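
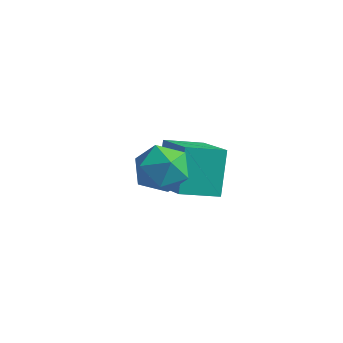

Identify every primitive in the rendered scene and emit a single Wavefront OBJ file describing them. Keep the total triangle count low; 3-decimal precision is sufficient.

v -1.462 0.389 -0.719
v -1.068 -0.085 -1.211
v -2.552 -0.195 -1.029
v -2.158 -0.669 -1.521
v -2.058 -0.739 -0.742
v -1.384 -0.377 -0.55
v -2.236 0.097 -1.69
v -1.562 0.459 -1.498
v -1.546 -0.265 -1.811
v -1.436 -0.782 -1.225
v -2.184 0.502 -1.015
v -2.074 -0.015 -0.429
v -3.376 1.983 -3.909
v -3.662 2.731 -2.687
v -2.588 2.755 -4.196
v -2.874 3.502 -2.975
v -2.026 0.958 -2.965
v -2.312 1.705 -1.744
v -1.238 1.729 -3.253
v -1.524 2.477 -2.031
f 1 12 6
f 1 6 2
f 1 2 8
f 1 8 11
f 1 11 12
f 2 6 10
f 6 12 5
f 12 11 3
f 11 8 7
f 8 2 9
f 4 10 5
f 4 5 3
f 4 3 7
f 4 7 9
f 4 9 10
f 5 10 6
f 3 5 12
f 7 3 11
f 9 7 8
f 10 9 2
f 14 16 13
f 17 14 13
f 13 16 15
f 15 17 13
f 14 20 16
f 18 14 17
f 18 20 14
f 16 20 15
f 19 17 15
f 15 20 19
f 19 18 17
f 20 18 19



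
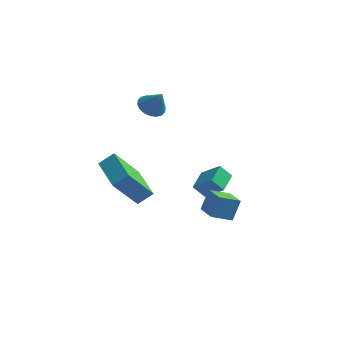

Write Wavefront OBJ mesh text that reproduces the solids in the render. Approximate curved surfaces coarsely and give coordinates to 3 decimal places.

v -0.568 1.778 -4.732
v -1.166 1.791 -4.1
v -0.342 2.931 -4.542
v -0.94 2.944 -3.91
v 0.4 1.436 -3.81
v -0.198 1.449 -3.178
v 0.626 2.589 -3.62
v 0.028 2.602 -2.988
v -0.137 -2.175 -2.323
v 0.15 -1.649 -1.33
v 0.785 -1.714 -2.834
v 1.072 -1.189 -1.84
v 0.488 -3.091 -2.02
v 0.775 -2.566 -1.026
v 1.41 -2.631 -2.53
v 1.697 -2.105 -1.537
v -3.068 1.27 2.013
v -2.457 1.578 1.759
v -2.512 1.05 3.087
v -2.614 1.829 1.892
v -2.862 1.969 2.049
v -3.15 1.971 2.199
v -3.422 1.835 2.312
v -3.624 1.586 2.366
v -3.716 1.275 2.349
v -3.68 0.963 2.267
v -3.522 0.712 2.133
v -3.275 0.571 1.976
v -2.987 0.569 1.827
v -2.715 0.706 1.714
v -2.513 0.955 1.66
v -2.421 1.266 1.676
v -3.882 -1.601 -1.365
v -4.862 -2.359 0.417
v -3.22 -1.232 -0.844
v -4.2 -1.99 0.938
v -2.88 -3.21 -1.498
v -3.86 -3.968 0.284
v -2.218 -2.841 -0.977
v -3.198 -3.599 0.805
f 2 4 1
f 5 2 1
f 1 4 3
f 3 5 1
f 2 8 4
f 6 2 5
f 6 8 2
f 4 8 3
f 7 5 3
f 3 8 7
f 7 6 5
f 8 6 7
f 10 12 9
f 13 10 9
f 9 12 11
f 11 13 9
f 10 16 12
f 14 10 13
f 14 16 10
f 12 16 11
f 15 13 11
f 11 16 15
f 15 14 13
f 16 14 15
f 18 17 20
f 18 20 19
f 20 17 21
f 20 21 19
f 21 17 22
f 21 22 19
f 22 17 23
f 22 23 19
f 23 17 24
f 23 24 19
f 24 17 25
f 24 25 19
f 25 17 26
f 25 26 19
f 26 17 27
f 26 27 19
f 27 17 28
f 27 28 19
f 28 17 29
f 28 29 19
f 29 17 30
f 29 30 19
f 30 17 31
f 30 31 19
f 31 17 32
f 31 32 19
f 32 17 18
f 32 18 19
f 34 36 33
f 37 34 33
f 33 36 35
f 35 37 33
f 34 40 36
f 38 34 37
f 38 40 34
f 36 40 35
f 39 37 35
f 35 40 39
f 39 38 37
f 40 38 39



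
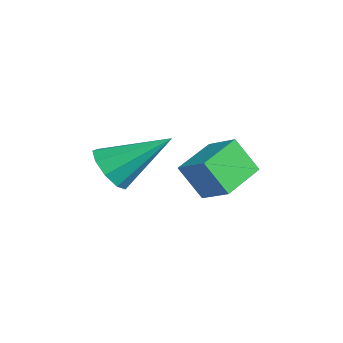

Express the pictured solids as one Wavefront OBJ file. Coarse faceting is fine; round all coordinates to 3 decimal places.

v 1.979 -0.748 0.323
v 2.757 -0.824 0.043
v 2.561 0.868 1.497
v 2.463 -0.474 -0.293
v 1.943 -0.252 -0.341
v 1.44 -0.262 -0.079
v 1.189 -0.499 0.372
v 1.308 -0.853 0.8
v 1.741 -1.157 1.005
v 2.286 -1.27 0.89
v 2.687 -1.139 0.511
v 1.934 2.984 -0.652
v 1.496 2.425 0.449
v 2.866 3.374 -0.083
v 2.429 2.815 1.018
v 2.671 1.725 -0.998
v 2.234 1.166 0.103
v 3.604 2.115 -0.429
v 3.166 1.556 0.672
f 2 1 4
f 2 4 3
f 4 1 5
f 4 5 3
f 5 1 6
f 5 6 3
f 6 1 7
f 6 7 3
f 7 1 8
f 7 8 3
f 8 1 9
f 8 9 3
f 9 1 10
f 9 10 3
f 10 1 11
f 10 11 3
f 11 1 2
f 11 2 3
f 13 15 12
f 16 13 12
f 12 15 14
f 14 16 12
f 13 19 15
f 17 13 16
f 17 19 13
f 15 19 14
f 18 16 14
f 14 19 18
f 18 17 16
f 19 17 18



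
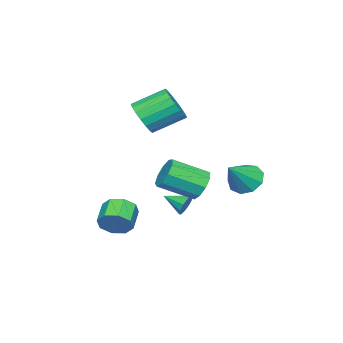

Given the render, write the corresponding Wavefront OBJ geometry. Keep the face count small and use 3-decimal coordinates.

v -1.221 0.237 -3.181
v -0.934 0.48 -2.639
v -1.059 -0.897 -2.759
v -1.334 0.449 -2.567
v -1.691 0.338 -2.729
v -1.869 0.187 -3.064
v -1.799 0.056 -3.444
v -1.508 -0.006 -3.723
v -1.108 0.024 -3.796
v -0.751 0.135 -3.633
v -0.573 0.286 -3.298
v -0.643 0.417 -2.918
v -1.661 3.166 -1.068
v -1.157 3.817 -1.543
v -0.299 2.954 0.088
v -1.507 4.104 -1.077
v -1.93 3.952 -0.607
v -2.227 3.433 -0.353
v -2.259 2.789 -0.434
v -2.012 2.322 -0.811
v -1.6 2.249 -1.309
v -1.217 2.606 -1.694
v -1.042 3.225 -1.787
v 2.531 -1.364 -3.409
v 2.813 -0.999 -2.671
v 1.731 -1.371 -2.074
v 1.449 -1.736 -2.811
v 2.46 -0.577 -3.046
v 1.379 -0.948 -2.449
v 2.149 -0.615 -3.633
v 1.068 -0.987 -3.036
v 2.062 -1.093 -4.089
v 0.98 -1.464 -3.492
v 2.249 -1.729 -4.146
v 1.167 -2.101 -3.549
v 2.601 -2.152 -3.771
v 1.52 -2.523 -3.174
v 2.912 -2.113 -3.184
v 1.831 -2.485 -2.587
v 3 -1.636 -2.728
v 1.918 -2.007 -2.131
v -2.166 -2.744 1.653
v -1.335 -2.573 2.271
v -2.302 -1.245 3.205
v -3.134 -1.416 2.587
v -1.265 -2.274 1.918
v -2.233 -0.946 2.852
v -1.375 -2.069 1.513
v -2.342 -0.741 2.447
v -1.641 -1.997 1.135
v -2.608 -0.669 2.07
v -2.011 -2.073 0.86
v -2.978 -0.745 1.795
v -2.412 -2.282 0.742
v -3.379 -0.954 1.677
v -2.764 -2.583 0.805
v -3.731 -1.255 1.739
v -2.998 -2.915 1.035
v -3.965 -1.587 1.969
v -3.067 -3.214 1.388
v -4.035 -1.886 2.322
v -2.958 -3.419 1.793
v -3.925 -2.091 2.727
v -2.692 -3.491 2.17
v -3.659 -2.163 3.105
v -2.322 -3.415 2.445
v -3.289 -2.087 3.38
v -1.921 -3.206 2.563
v -2.888 -1.878 3.498
v -1.569 -2.905 2.501
v -2.536 -1.577 3.435
v 2.027 2.874 -0.258
v 2.53 2.794 -0.952
v 3.495 1.427 -0.095
v 2.993 1.506 0.598
v 2.76 3.189 -0.581
v 3.725 1.821 0.275
v 2.647 3.436 -0.059
v 3.612 2.068 0.797
v 2.244 3.42 0.37
v 3.21 2.053 1.226
v 1.74 3.148 0.505
v 2.706 1.781 1.361
v 1.37 2.748 0.283
v 2.336 1.381 1.139
v 1.308 2.407 -0.192
v 2.273 1.04 0.664
v 1.582 2.284 -0.698
v 2.548 0.917 0.158
v 2.065 2.437 -0.998
v 3.03 1.069 -0.142
f 2 1 4
f 2 4 3
f 4 1 5
f 4 5 3
f 5 1 6
f 5 6 3
f 6 1 7
f 6 7 3
f 7 1 8
f 7 8 3
f 8 1 9
f 8 9 3
f 9 1 10
f 9 10 3
f 10 1 11
f 10 11 3
f 11 1 12
f 11 12 3
f 12 1 2
f 12 2 3
f 14 13 16
f 14 16 15
f 16 13 17
f 16 17 15
f 17 13 18
f 17 18 15
f 18 13 19
f 18 19 15
f 19 13 20
f 19 20 15
f 20 13 21
f 20 21 15
f 21 13 22
f 21 22 15
f 22 13 23
f 22 23 15
f 23 13 14
f 23 14 15
f 25 24 28
f 25 28 26
f 26 28 29
f 26 29 27
f 28 24 30
f 28 30 29
f 29 30 31
f 29 31 27
f 30 24 32
f 30 32 31
f 31 32 33
f 31 33 27
f 32 24 34
f 32 34 33
f 33 34 35
f 33 35 27
f 34 24 36
f 34 36 35
f 35 36 37
f 35 37 27
f 36 24 38
f 36 38 37
f 37 38 39
f 37 39 27
f 38 24 40
f 38 40 39
f 39 40 41
f 39 41 27
f 40 24 25
f 40 25 41
f 41 25 26
f 41 26 27
f 43 42 46
f 43 46 44
f 44 46 47
f 44 47 45
f 46 42 48
f 46 48 47
f 47 48 49
f 47 49 45
f 48 42 50
f 48 50 49
f 49 50 51
f 49 51 45
f 50 42 52
f 50 52 51
f 51 52 53
f 51 53 45
f 52 42 54
f 52 54 53
f 53 54 55
f 53 55 45
f 54 42 56
f 54 56 55
f 55 56 57
f 55 57 45
f 56 42 58
f 56 58 57
f 57 58 59
f 57 59 45
f 58 42 60
f 58 60 59
f 59 60 61
f 59 61 45
f 60 42 62
f 60 62 61
f 61 62 63
f 61 63 45
f 62 42 64
f 62 64 63
f 63 64 65
f 63 65 45
f 64 42 66
f 64 66 65
f 65 66 67
f 65 67 45
f 66 42 68
f 66 68 67
f 67 68 69
f 67 69 45
f 68 42 70
f 68 70 69
f 69 70 71
f 69 71 45
f 70 42 43
f 70 43 71
f 71 43 44
f 71 44 45
f 73 72 76
f 73 76 74
f 74 76 77
f 74 77 75
f 76 72 78
f 76 78 77
f 77 78 79
f 77 79 75
f 78 72 80
f 78 80 79
f 79 80 81
f 79 81 75
f 80 72 82
f 80 82 81
f 81 82 83
f 81 83 75
f 82 72 84
f 82 84 83
f 83 84 85
f 83 85 75
f 84 72 86
f 84 86 85
f 85 86 87
f 85 87 75
f 86 72 88
f 86 88 87
f 87 88 89
f 87 89 75
f 88 72 90
f 88 90 89
f 89 90 91
f 89 91 75
f 90 72 73
f 90 73 91
f 91 73 74
f 91 74 75



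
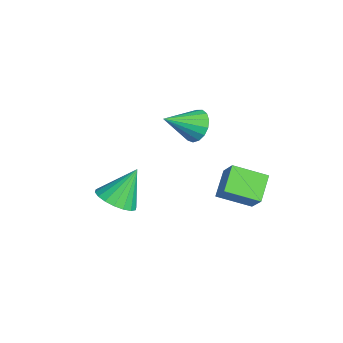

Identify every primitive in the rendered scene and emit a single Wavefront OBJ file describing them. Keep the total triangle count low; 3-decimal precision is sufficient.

v -2.162 2.215 1.62
v -1.444 2.203 1.291
v -1.818 0.885 2.42
v -1.395 2.405 1.607
v -1.522 2.564 1.926
v -1.796 2.643 2.175
v -2.153 2.624 2.297
v -2.512 2.511 2.264
v -2.792 2.331 2.083
v -2.926 2.124 1.797
v -2.886 1.938 1.47
v -2.68 1.816 1.178
v -2.355 1.785 0.987
v -1.986 1.853 0.941
v -1.657 2.004 1.051
v 0.662 -1.282 -0.108
v 1.262 -1.748 0.336
v 0.318 -0.418 1.268
v 1.471 -1.446 0.198
v 1.519 -1.112 0.001
v 1.398 -0.811 -0.219
v 1.131 -0.603 -0.416
v 0.771 -0.53 -0.552
v 0.39 -0.606 -0.6
v 0.062 -0.815 -0.551
v -0.146 -1.117 -0.414
v -0.194 -1.451 -0.216
v -0.073 -1.752 0.003
v 0.194 -1.96 0.201
v 0.554 -2.033 0.337
v 0.935 -1.958 0.385
v 1.791 2.263 0.538
v 0.865 2.727 1.221
v 2.058 3.583 0.003
v 1.132 4.047 0.686
v 2.488 2.453 1.354
v 1.562 2.917 2.037
v 2.755 3.773 0.819
v 1.829 4.237 1.502
f 2 1 4
f 2 4 3
f 4 1 5
f 4 5 3
f 5 1 6
f 5 6 3
f 6 1 7
f 6 7 3
f 7 1 8
f 7 8 3
f 8 1 9
f 8 9 3
f 9 1 10
f 9 10 3
f 10 1 11
f 10 11 3
f 11 1 12
f 11 12 3
f 12 1 13
f 12 13 3
f 13 1 14
f 13 14 3
f 14 1 15
f 14 15 3
f 15 1 2
f 15 2 3
f 17 16 19
f 17 19 18
f 19 16 20
f 19 20 18
f 20 16 21
f 20 21 18
f 21 16 22
f 21 22 18
f 22 16 23
f 22 23 18
f 23 16 24
f 23 24 18
f 24 16 25
f 24 25 18
f 25 16 26
f 25 26 18
f 26 16 27
f 26 27 18
f 27 16 28
f 27 28 18
f 28 16 29
f 28 29 18
f 29 16 30
f 29 30 18
f 30 16 31
f 30 31 18
f 31 16 17
f 31 17 18
f 33 35 32
f 36 33 32
f 32 35 34
f 34 36 32
f 33 39 35
f 37 33 36
f 37 39 33
f 35 39 34
f 38 36 34
f 34 39 38
f 38 37 36
f 39 37 38



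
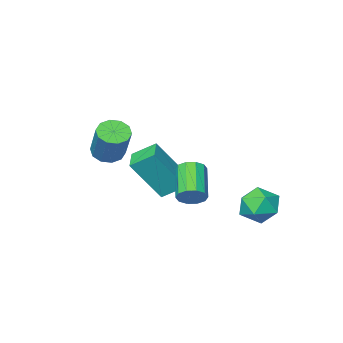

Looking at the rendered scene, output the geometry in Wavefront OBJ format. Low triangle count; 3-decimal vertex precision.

v -4.272 -0.012 1.099
v -3.824 0.502 0.588
v -3.396 -1.042 0.832
v -2.948 -0.528 0.321
v -2.95 -0.396 1.163
v -3.492 0.241 1.327
v -3.728 -0.781 0.093
v -4.27 -0.144 0.257
v -3.488 0.026 -0.034
v -3.007 0.264 0.628
v -4.213 -0.804 0.792
v -3.732 -0.566 1.454
v -0.67 -0.086 1.905
v -0.359 0.052 2.338
v -1.019 -0.997 3.147
v -1.33 -1.134 2.715
v -0.643 0.239 2.348
v -1.303 -0.81 3.158
v -0.937 0.302 2.19
v -1.597 -0.747 2.999
v -1.129 0.217 1.923
v -1.789 -0.832 2.732
v -1.146 0.016 1.649
v -1.806 -1.032 2.458
v -0.981 -0.223 1.473
v -1.641 -1.272 2.282
v -0.697 -0.41 1.462
v -1.357 -1.459 2.272
v -0.403 -0.473 1.621
v -1.063 -1.522 2.43
v -0.211 -0.388 1.888
v -0.871 -1.437 2.697
v -0.194 -0.188 2.162
v -0.854 -1.236 2.971
v 0.651 -3.355 3.243
v 1.257 -3.373 3.115
v 1.556 -2.463 4.41
v 0.949 -2.445 4.537
v 1.108 -3.069 2.936
v 1.406 -2.159 4.231
v 0.783 -2.874 2.874
v 1.082 -1.964 4.169
v 0.408 -2.863 2.953
v 0.707 -1.953 4.247
v 0.126 -3.04 3.143
v 0.424 -2.13 4.437
v 0.044 -3.337 3.37
v 0.343 -2.427 4.665
v 0.194 -3.641 3.549
v 0.492 -2.731 4.844
v 0.518 -3.836 3.611
v 0.817 -2.926 4.906
v 0.893 -3.847 3.533
v 1.192 -2.937 4.827
v 1.176 -3.67 3.343
v 1.474 -2.76 4.637
v -1.164 -4.746 2.174
v -1.833 -4.153 2.762
v -2.206 -4.291 0.529
v -2.875 -3.698 1.117
v -0.565 -3.922 2.023
v -1.234 -3.329 2.611
v -1.607 -3.467 0.378
v -2.276 -2.874 0.966
f 1 12 6
f 1 6 2
f 1 2 8
f 1 8 11
f 1 11 12
f 2 6 10
f 6 12 5
f 12 11 3
f 11 8 7
f 8 2 9
f 4 10 5
f 4 5 3
f 4 3 7
f 4 7 9
f 4 9 10
f 5 10 6
f 3 5 12
f 7 3 11
f 9 7 8
f 10 9 2
f 14 13 17
f 14 17 15
f 15 17 18
f 15 18 16
f 17 13 19
f 17 19 18
f 18 19 20
f 18 20 16
f 19 13 21
f 19 21 20
f 20 21 22
f 20 22 16
f 21 13 23
f 21 23 22
f 22 23 24
f 22 24 16
f 23 13 25
f 23 25 24
f 24 25 26
f 24 26 16
f 25 13 27
f 25 27 26
f 26 27 28
f 26 28 16
f 27 13 29
f 27 29 28
f 28 29 30
f 28 30 16
f 29 13 31
f 29 31 30
f 30 31 32
f 30 32 16
f 31 13 33
f 31 33 32
f 32 33 34
f 32 34 16
f 33 13 14
f 33 14 34
f 34 14 15
f 34 15 16
f 36 35 39
f 36 39 37
f 37 39 40
f 37 40 38
f 39 35 41
f 39 41 40
f 40 41 42
f 40 42 38
f 41 35 43
f 41 43 42
f 42 43 44
f 42 44 38
f 43 35 45
f 43 45 44
f 44 45 46
f 44 46 38
f 45 35 47
f 45 47 46
f 46 47 48
f 46 48 38
f 47 35 49
f 47 49 48
f 48 49 50
f 48 50 38
f 49 35 51
f 49 51 50
f 50 51 52
f 50 52 38
f 51 35 53
f 51 53 52
f 52 53 54
f 52 54 38
f 53 35 55
f 53 55 54
f 54 55 56
f 54 56 38
f 55 35 36
f 55 36 56
f 56 36 37
f 56 37 38
f 58 60 57
f 61 58 57
f 57 60 59
f 59 61 57
f 58 64 60
f 62 58 61
f 62 64 58
f 60 64 59
f 63 61 59
f 59 64 63
f 63 62 61
f 64 62 63



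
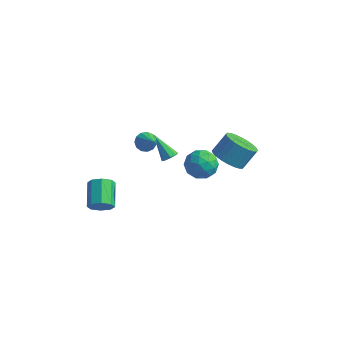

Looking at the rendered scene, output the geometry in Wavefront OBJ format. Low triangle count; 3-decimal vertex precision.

v -2.63 3.719 -3.115
v -2.216 3.806 -2.748
v -3.91 3.761 -1.685
v -2.378 4.172 -2.903
v -2.687 4.272 -3.182
v -2.962 4.049 -3.422
v -3.043 3.632 -3.483
v -2.882 3.267 -3.328
v -2.573 3.166 -3.048
v -2.297 3.389 -2.808
v -0.509 -1.149 2.44
v -0.2 -1.381 1.893
v 0.509 -1.631 3.22
v -0.074 -1.029 1.945
v -0.086 -0.715 2.155
v -0.232 -0.539 2.455
v -0.467 -0.557 2.75
v -0.714 -0.762 2.947
v -0.897 -1.091 2.983
v -0.957 -1.438 2.847
v -0.874 -1.693 2.581
v -0.676 -1.776 2.271
v -0.425 -1.659 2.014
v 3.561 1.055 1.569
v 4.11 1.698 0.93
v 4.468 2.508 2.053
v 3.919 1.865 2.691
v 3.737 1.876 0.921
v 4.095 2.685 2.044
v 3.336 1.928 1.011
v 3.695 2.738 2.134
v 2.97 1.848 1.186
v 3.329 2.657 2.309
v 2.694 1.647 1.419
v 3.052 2.456 2.542
v 2.55 1.356 1.675
v 2.908 2.165 2.798
v 2.56 1.019 1.914
v 2.918 1.828 3.037
v 2.722 0.687 2.102
v 3.08 1.497 3.224
v 3.012 0.412 2.207
v 3.37 1.222 3.33
v 3.385 0.235 2.216
v 3.743 1.044 3.339
v 3.785 0.182 2.126
v 4.144 0.992 3.249
v 4.151 0.263 1.951
v 4.51 1.072 3.074
v 4.428 0.464 1.718
v 4.786 1.273 2.841
v 4.572 0.755 1.462
v 4.93 1.564 2.585
v 4.562 1.092 1.223
v 4.92 1.901 2.346
v 4.4 1.423 1.036
v 4.758 2.233 2.158
v -0.86 3.648 -1.873
v -0.315 3.96 -2.756
v 0.435 2.54 -1.464
v 0.98 2.852 -2.347
v 0.853 3.538 -1.519
v 0.053 4.223 -1.772
v 0.067 2.277 -2.448
v -0.733 2.962 -2.701
v 0.258 3.112 -3.111
v 0.744 3.891 -2.537
v -0.624 2.609 -1.683
v -0.138 3.388 -1.109
v -0.701 3.901 -2.35
v 0.821 2.599 -1.87
v 0.747 3.002 -1.383
v 1.067 3.185 -1.902
v -0.485 4.056 -1.772
v -0.165 4.239 -2.291
v 0.522 3.991 -1.564
v 0.285 2.261 -1.929
v 0.605 2.444 -2.448
v -0.947 3.315 -2.318
v -0.627 3.498 -2.837
v -0.402 2.509 -2.656
v -0.044 3.586 -3.078
v 0.717 2.935 -2.838
v 0.18 2.597 -2.898
v -0.29 3 -3.046
v 0.241 4.044 -2.74
v 1.002 3.393 -2.5
v 0.928 3.796 -2.014
v 0.458 4.199 -2.162
v 0.578 3.546 -2.95
v -0.882 3.107 -1.72
v -0.121 2.456 -1.48
v -0.338 2.301 -2.058
v -0.808 2.704 -2.206
v -0.597 3.565 -1.382
v 0.164 2.914 -1.142
v 0.41 3.5 -1.174
v -0.06 3.903 -1.322
v -0.458 2.954 -1.27
v -3.032 -2.192 -3.969
v -2.413 -1.671 -4.008
v -3.368 -0.468 -3.11
v -3.988 -0.988 -3.071
v -2.799 -1.617 -4.49
v -3.754 -0.414 -3.592
v -3.321 -1.9 -4.667
v -4.277 -0.696 -3.769
v -3.675 -2.354 -4.435
v -4.63 -1.15 -3.537
v -3.652 -2.712 -3.93
v -4.607 -1.509 -3.032
v -3.266 -2.766 -3.448
v -4.221 -1.563 -2.55
v -2.743 -2.484 -3.271
v -3.699 -1.28 -2.373
v -2.39 -2.03 -3.503
v -3.345 -0.826 -2.605
f 2 1 4
f 2 4 3
f 4 1 5
f 4 5 3
f 5 1 6
f 5 6 3
f 6 1 7
f 6 7 3
f 7 1 8
f 7 8 3
f 8 1 9
f 8 9 3
f 9 1 10
f 9 10 3
f 10 1 2
f 10 2 3
f 12 11 14
f 12 14 13
f 14 11 15
f 14 15 13
f 15 11 16
f 15 16 13
f 16 11 17
f 16 17 13
f 17 11 18
f 17 18 13
f 18 11 19
f 18 19 13
f 19 11 20
f 19 20 13
f 20 11 21
f 20 21 13
f 21 11 22
f 21 22 13
f 22 11 23
f 22 23 13
f 23 11 12
f 23 12 13
f 25 24 28
f 25 28 26
f 26 28 29
f 26 29 27
f 28 24 30
f 28 30 29
f 29 30 31
f 29 31 27
f 30 24 32
f 30 32 31
f 31 32 33
f 31 33 27
f 32 24 34
f 32 34 33
f 33 34 35
f 33 35 27
f 34 24 36
f 34 36 35
f 35 36 37
f 35 37 27
f 36 24 38
f 36 38 37
f 37 38 39
f 37 39 27
f 38 24 40
f 38 40 39
f 39 40 41
f 39 41 27
f 40 24 42
f 40 42 41
f 41 42 43
f 41 43 27
f 42 24 44
f 42 44 43
f 43 44 45
f 43 45 27
f 44 24 46
f 44 46 45
f 45 46 47
f 45 47 27
f 46 24 48
f 46 48 47
f 47 48 49
f 47 49 27
f 48 24 50
f 48 50 49
f 49 50 51
f 49 51 27
f 50 24 52
f 50 52 51
f 51 52 53
f 51 53 27
f 52 24 54
f 52 54 53
f 53 54 55
f 53 55 27
f 54 24 56
f 54 56 55
f 55 56 57
f 55 57 27
f 56 24 25
f 56 25 57
f 57 25 26
f 57 26 27
f 58 95 74
f 95 69 98
f 74 98 63
f 95 98 74
f 58 74 70
f 74 63 75
f 70 75 59
f 74 75 70
f 58 70 79
f 70 59 80
f 79 80 65
f 70 80 79
f 58 79 91
f 79 65 94
f 91 94 68
f 79 94 91
f 58 91 95
f 91 68 99
f 95 99 69
f 91 99 95
f 59 75 86
f 75 63 89
f 86 89 67
f 75 89 86
f 63 98 76
f 98 69 97
f 76 97 62
f 98 97 76
f 69 99 96
f 99 68 92
f 96 92 60
f 99 92 96
f 68 94 93
f 94 65 81
f 93 81 64
f 94 81 93
f 65 80 85
f 80 59 82
f 85 82 66
f 80 82 85
f 61 87 73
f 87 67 88
f 73 88 62
f 87 88 73
f 61 73 71
f 73 62 72
f 71 72 60
f 73 72 71
f 61 71 78
f 71 60 77
f 78 77 64
f 71 77 78
f 61 78 83
f 78 64 84
f 83 84 66
f 78 84 83
f 61 83 87
f 83 66 90
f 87 90 67
f 83 90 87
f 62 88 76
f 88 67 89
f 76 89 63
f 88 89 76
f 60 72 96
f 72 62 97
f 96 97 69
f 72 97 96
f 64 77 93
f 77 60 92
f 93 92 68
f 77 92 93
f 66 84 85
f 84 64 81
f 85 81 65
f 84 81 85
f 67 90 86
f 90 66 82
f 86 82 59
f 90 82 86
f 101 100 104
f 101 104 102
f 102 104 105
f 102 105 103
f 104 100 106
f 104 106 105
f 105 106 107
f 105 107 103
f 106 100 108
f 106 108 107
f 107 108 109
f 107 109 103
f 108 100 110
f 108 110 109
f 109 110 111
f 109 111 103
f 110 100 112
f 110 112 111
f 111 112 113
f 111 113 103
f 112 100 114
f 112 114 113
f 113 114 115
f 113 115 103
f 114 100 116
f 114 116 115
f 115 116 117
f 115 117 103
f 116 100 101
f 116 101 117
f 117 101 102
f 117 102 103



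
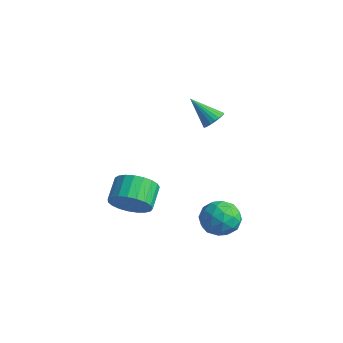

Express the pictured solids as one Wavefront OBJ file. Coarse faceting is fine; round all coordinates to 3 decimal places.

v -0.537 1.131 -4.478
v 0.02 1.745 -4.042
v -0.12 0.055 -3.498
v 0.437 0.669 -3.062
v -0.493 0.762 -3.011
v -0.751 1.427 -3.616
v 0.651 0.373 -3.924
v 0.393 1.038 -4.529
v 0.754 1.276 -3.699
v 0.047 1.516 -3.135
v -0.147 0.284 -4.405
v -0.854 0.524 -3.841
v -0.295 1.532 -4.346
v 0.195 0.268 -3.194
v -0.351 0.322 -3.164
v -0.024 0.683 -2.907
v -0.748 1.346 -4.096
v -0.421 1.706 -3.84
v -0.722 1.128 -3.233
v 0.321 0.094 -3.7
v 0.648 0.454 -3.444
v -0.076 1.117 -4.633
v 0.251 1.478 -4.376
v 0.622 0.672 -4.307
v 0.463 1.617 -3.888
v 0.708 0.985 -3.312
v 0.834 0.812 -3.819
v 0.683 1.202 -4.175
v 0.048 1.759 -3.557
v 0.293 1.126 -2.98
v -0.254 1.181 -2.95
v -0.405 1.572 -3.306
v 0.479 1.483 -3.355
v -0.393 0.674 -4.56
v -0.148 0.041 -3.983
v 0.305 0.228 -4.234
v 0.154 0.619 -4.59
v -0.808 0.815 -4.228
v -0.563 0.183 -3.652
v -0.783 0.598 -3.365
v -0.934 0.988 -3.721
v -0.579 0.317 -4.185
v -3.089 -1.38 -3.594
v -2.303 -1.21 -3.071
v -2.905 -0.369 -2.442
v -3.691 -0.54 -2.966
v -2.259 -0.952 -3.373
v -2.861 -0.111 -2.744
v -2.359 -0.769 -3.713
v -2.96 0.072 -3.084
v -2.585 -0.691 -4.033
v -3.186 0.149 -3.404
v -2.898 -0.733 -4.277
v -3.499 0.108 -3.648
v -3.244 -0.887 -4.403
v -3.846 -0.046 -3.774
v -3.564 -1.125 -4.389
v -4.165 -0.285 -3.76
v -3.801 -1.408 -4.238
v -4.403 -0.568 -3.609
v -3.915 -1.687 -3.975
v -4.517 -0.846 -3.347
v -3.887 -1.912 -3.647
v -4.489 -1.071 -3.018
v -3.721 -2.045 -3.31
v -4.322 -1.204 -2.681
v -3.445 -2.063 -3.021
v -4.047 -1.223 -2.393
v -3.108 -1.964 -2.832
v -3.709 -1.123 -2.203
v -2.768 -1.763 -2.775
v -3.369 -0.922 -2.146
v -2.483 -1.496 -2.859
v -3.084 -0.656 -2.23
v -1.358 1.626 1.165
v -1.14 1.973 1.532
v -2.302 1.154 2.175
v -1.305 2.101 1.437
v -1.479 2.146 1.296
v -1.632 2.102 1.132
v -1.738 1.975 0.974
v -1.778 1.788 0.849
v -1.746 1.573 0.778
v -1.647 1.367 0.775
v -1.498 1.206 0.839
v -1.324 1.117 0.959
v -1.157 1.116 1.115
v -1.025 1.204 1.28
v -0.95 1.364 1.425
v -0.946 1.57 1.525
v -1.013 1.785 1.562
f 1 38 17
f 38 12 41
f 17 41 6
f 38 41 17
f 1 17 13
f 17 6 18
f 13 18 2
f 17 18 13
f 1 13 22
f 13 2 23
f 22 23 8
f 13 23 22
f 1 22 34
f 22 8 37
f 34 37 11
f 22 37 34
f 1 34 38
f 34 11 42
f 38 42 12
f 34 42 38
f 2 18 29
f 18 6 32
f 29 32 10
f 18 32 29
f 6 41 19
f 41 12 40
f 19 40 5
f 41 40 19
f 12 42 39
f 42 11 35
f 39 35 3
f 42 35 39
f 11 37 36
f 37 8 24
f 36 24 7
f 37 24 36
f 8 23 28
f 23 2 25
f 28 25 9
f 23 25 28
f 4 30 16
f 30 10 31
f 16 31 5
f 30 31 16
f 4 16 14
f 16 5 15
f 14 15 3
f 16 15 14
f 4 14 21
f 14 3 20
f 21 20 7
f 14 20 21
f 4 21 26
f 21 7 27
f 26 27 9
f 21 27 26
f 4 26 30
f 26 9 33
f 30 33 10
f 26 33 30
f 5 31 19
f 31 10 32
f 19 32 6
f 31 32 19
f 3 15 39
f 15 5 40
f 39 40 12
f 15 40 39
f 7 20 36
f 20 3 35
f 36 35 11
f 20 35 36
f 9 27 28
f 27 7 24
f 28 24 8
f 27 24 28
f 10 33 29
f 33 9 25
f 29 25 2
f 33 25 29
f 44 43 47
f 44 47 45
f 45 47 48
f 45 48 46
f 47 43 49
f 47 49 48
f 48 49 50
f 48 50 46
f 49 43 51
f 49 51 50
f 50 51 52
f 50 52 46
f 51 43 53
f 51 53 52
f 52 53 54
f 52 54 46
f 53 43 55
f 53 55 54
f 54 55 56
f 54 56 46
f 55 43 57
f 55 57 56
f 56 57 58
f 56 58 46
f 57 43 59
f 57 59 58
f 58 59 60
f 58 60 46
f 59 43 61
f 59 61 60
f 60 61 62
f 60 62 46
f 61 43 63
f 61 63 62
f 62 63 64
f 62 64 46
f 63 43 65
f 63 65 64
f 64 65 66
f 64 66 46
f 65 43 67
f 65 67 66
f 66 67 68
f 66 68 46
f 67 43 69
f 67 69 68
f 68 69 70
f 68 70 46
f 69 43 71
f 69 71 70
f 70 71 72
f 70 72 46
f 71 43 73
f 71 73 72
f 72 73 74
f 72 74 46
f 73 43 44
f 73 44 74
f 74 44 45
f 74 45 46
f 76 75 78
f 76 78 77
f 78 75 79
f 78 79 77
f 79 75 80
f 79 80 77
f 80 75 81
f 80 81 77
f 81 75 82
f 81 82 77
f 82 75 83
f 82 83 77
f 83 75 84
f 83 84 77
f 84 75 85
f 84 85 77
f 85 75 86
f 85 86 77
f 86 75 87
f 86 87 77
f 87 75 88
f 87 88 77
f 88 75 89
f 88 89 77
f 89 75 90
f 89 90 77
f 90 75 91
f 90 91 77
f 91 75 76
f 91 76 77



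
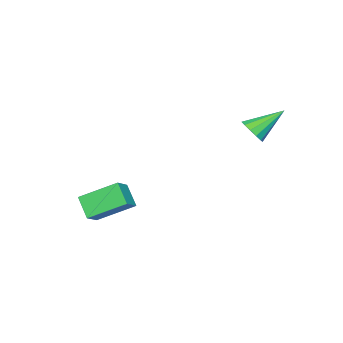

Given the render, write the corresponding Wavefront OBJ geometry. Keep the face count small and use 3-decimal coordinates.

v -1.797 2.16 1.444
v -1.317 2.672 1.547
v -2.963 3.04 2.496
v -1.528 2.778 1.224
v -1.825 2.688 0.971
v -2.113 2.43 0.868
v -2.301 2.086 0.948
v -2.329 1.765 1.186
v -2.188 1.57 1.505
v -1.924 1.561 1.805
v -1.619 1.743 1.991
v -1.371 2.057 2.002
v -1.259 2.403 1.837
v 0.614 -2.719 -2.345
v 1.47 -2.583 -1.751
v 1.06 -1.898 -3.175
v 1.916 -1.762 -2.582
v 1.524 -4.198 -3.318
v 2.38 -4.062 -2.725
v 1.97 -3.377 -4.149
v 2.826 -3.241 -3.555
f 2 1 4
f 2 4 3
f 4 1 5
f 4 5 3
f 5 1 6
f 5 6 3
f 6 1 7
f 6 7 3
f 7 1 8
f 7 8 3
f 8 1 9
f 8 9 3
f 9 1 10
f 9 10 3
f 10 1 11
f 10 11 3
f 11 1 12
f 11 12 3
f 12 1 13
f 12 13 3
f 13 1 2
f 13 2 3
f 15 17 14
f 18 15 14
f 14 17 16
f 16 18 14
f 15 21 17
f 19 15 18
f 19 21 15
f 17 21 16
f 20 18 16
f 16 21 20
f 20 19 18
f 21 19 20



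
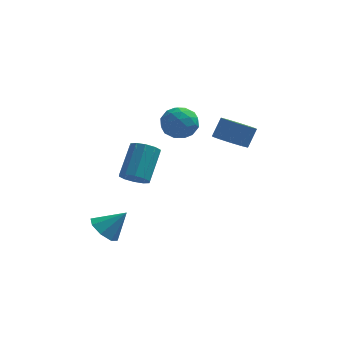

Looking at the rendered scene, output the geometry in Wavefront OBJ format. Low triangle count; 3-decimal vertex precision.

v 2.126 1.146 0.137
v 3.072 0.779 -0.04
v 3.5 1.367 1.025
v 2.554 1.734 1.203
v 3.022 1.342 -0.331
v 3.45 1.931 0.734
v 2.629 1.831 -0.444
v 3.057 2.42 0.621
v 2.045 2.058 -0.334
v 2.473 2.646 0.731
v 1.491 1.936 -0.044
v 1.919 2.525 1.021
v 1.18 1.513 0.315
v 1.608 2.101 1.38
v 1.23 0.949 0.606
v 1.658 1.538 1.671
v 1.623 0.46 0.719
v 2.051 1.049 1.784
v 2.207 0.234 0.609
v 2.635 0.822 1.674
v 2.761 0.355 0.319
v 3.189 0.944 1.384
v -0.555 4.99 -0.386
v 0.084 4.464 0.376
v -1.444 3.436 -0.716
v -0.805 2.91 0.046
v -1.558 3.677 0.377
v -1.009 4.638 0.581
v -0.351 3.262 -0.921
v 0.198 4.223 -0.717
v 0.209 3.396 0.045
v -0.537 3.652 0.848
v -0.823 4.248 -1.188
v -1.569 4.504 -0.385
v -0.158 4.863 0.024
v -1.202 3.037 -0.364
v -1.645 3.488 -0.169
v -1.27 3.178 0.278
v -0.8 4.966 0.145
v -0.425 4.656 0.592
v -1.389 4.194 0.593
v -0.935 3.244 -0.932
v -0.56 2.934 -0.485
v -0.09 4.722 -0.618
v 0.285 4.412 -0.171
v 0.029 3.706 -0.933
v 0.292 3.926 0.277
v -0.231 3.013 0.083
v 0.036 3.22 -0.485
v 0.359 3.785 -0.365
v -0.147 4.077 0.749
v -0.669 3.163 0.555
v -1.112 3.614 0.75
v -0.789 4.179 0.87
v -0.073 3.449 0.555
v -0.691 4.737 -0.895
v -1.213 3.823 -1.089
v -0.571 3.721 -1.21
v -0.248 4.286 -1.09
v -1.129 4.887 -0.423
v -1.652 3.974 -0.617
v -1.719 4.115 0.025
v -1.396 4.68 0.145
v -1.287 4.451 -0.895
v -4.069 -2.804 -4.292
v -3.52 -2.317 -4.941
v -2.931 -2.536 -3.128
v -3.998 -1.868 -4.576
v -4.518 -1.968 -4.045
v -4.775 -2.557 -3.658
v -4.619 -3.29 -3.643
v -4.141 -3.739 -4.008
v -3.621 -3.639 -4.539
v -3.363 -3.05 -4.926
v -2.748 -0.179 -2.081
v -1.925 -0.431 -2.072
v -1.47 1.107 -0.611
v -2.292 1.359 -0.619
v -1.979 -0.058 -2.447
v -1.524 1.48 -0.986
v -2.327 0.268 -2.683
v -1.871 1.806 -1.221
v -2.835 0.424 -2.688
v -2.379 1.962 -1.227
v -3.31 0.349 -2.461
v -2.854 1.887 -1
v -3.57 0.073 -2.089
v -3.115 1.611 -0.628
v -3.516 -0.3 -1.714
v -3.061 1.238 -0.253
v -3.169 -0.626 -1.479
v -2.713 0.912 -0.017
v -2.661 -0.782 -1.473
v -2.205 0.756 -0.012
v -2.186 -0.707 -1.7
v -1.73 0.831 -0.239
f 2 1 5
f 2 5 3
f 3 5 6
f 3 6 4
f 5 1 7
f 5 7 6
f 6 7 8
f 6 8 4
f 7 1 9
f 7 9 8
f 8 9 10
f 8 10 4
f 9 1 11
f 9 11 10
f 10 11 12
f 10 12 4
f 11 1 13
f 11 13 12
f 12 13 14
f 12 14 4
f 13 1 15
f 13 15 14
f 14 15 16
f 14 16 4
f 15 1 17
f 15 17 16
f 16 17 18
f 16 18 4
f 17 1 19
f 17 19 18
f 18 19 20
f 18 20 4
f 19 1 21
f 19 21 20
f 20 21 22
f 20 22 4
f 21 1 2
f 21 2 22
f 22 2 3
f 22 3 4
f 23 60 39
f 60 34 63
f 39 63 28
f 60 63 39
f 23 39 35
f 39 28 40
f 35 40 24
f 39 40 35
f 23 35 44
f 35 24 45
f 44 45 30
f 35 45 44
f 23 44 56
f 44 30 59
f 56 59 33
f 44 59 56
f 23 56 60
f 56 33 64
f 60 64 34
f 56 64 60
f 24 40 51
f 40 28 54
f 51 54 32
f 40 54 51
f 28 63 41
f 63 34 62
f 41 62 27
f 63 62 41
f 34 64 61
f 64 33 57
f 61 57 25
f 64 57 61
f 33 59 58
f 59 30 46
f 58 46 29
f 59 46 58
f 30 45 50
f 45 24 47
f 50 47 31
f 45 47 50
f 26 52 38
f 52 32 53
f 38 53 27
f 52 53 38
f 26 38 36
f 38 27 37
f 36 37 25
f 38 37 36
f 26 36 43
f 36 25 42
f 43 42 29
f 36 42 43
f 26 43 48
f 43 29 49
f 48 49 31
f 43 49 48
f 26 48 52
f 48 31 55
f 52 55 32
f 48 55 52
f 27 53 41
f 53 32 54
f 41 54 28
f 53 54 41
f 25 37 61
f 37 27 62
f 61 62 34
f 37 62 61
f 29 42 58
f 42 25 57
f 58 57 33
f 42 57 58
f 31 49 50
f 49 29 46
f 50 46 30
f 49 46 50
f 32 55 51
f 55 31 47
f 51 47 24
f 55 47 51
f 66 65 68
f 66 68 67
f 68 65 69
f 68 69 67
f 69 65 70
f 69 70 67
f 70 65 71
f 70 71 67
f 71 65 72
f 71 72 67
f 72 65 73
f 72 73 67
f 73 65 74
f 73 74 67
f 74 65 66
f 74 66 67
f 76 75 79
f 76 79 77
f 77 79 80
f 77 80 78
f 79 75 81
f 79 81 80
f 80 81 82
f 80 82 78
f 81 75 83
f 81 83 82
f 82 83 84
f 82 84 78
f 83 75 85
f 83 85 84
f 84 85 86
f 84 86 78
f 85 75 87
f 85 87 86
f 86 87 88
f 86 88 78
f 87 75 89
f 87 89 88
f 88 89 90
f 88 90 78
f 89 75 91
f 89 91 90
f 90 91 92
f 90 92 78
f 91 75 93
f 91 93 92
f 92 93 94
f 92 94 78
f 93 75 95
f 93 95 94
f 94 95 96
f 94 96 78
f 95 75 76
f 95 76 96
f 96 76 77
f 96 77 78



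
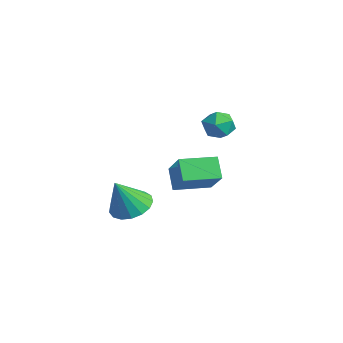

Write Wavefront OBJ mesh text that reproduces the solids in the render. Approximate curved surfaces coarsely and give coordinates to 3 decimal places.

v 2.564 -3.497 -3.231
v 3.404 -3.395 -3.31
v 2.776 -4.183 -1.869
v 3.283 -3.056 -3.121
v 2.996 -2.819 -2.957
v 2.611 -2.736 -2.856
v 2.215 -2.828 -2.841
v 1.899 -3.074 -2.915
v 1.735 -3.416 -3.062
v 1.762 -3.777 -3.248
v 1.972 -4.074 -3.43
v 2.318 -4.239 -3.566
v 2.72 -4.234 -3.626
v 3.087 -4.06 -3.595
v 3.334 -3.758 -3.482
v -0.562 -0.802 -3.288
v 0.672 -0.89 -2.211
v -0.4 0.698 -3.35
v 0.834 0.61 -2.274
v 0.126 -0.91 -4.086
v 1.36 -0.998 -3.01
v 0.288 0.59 -4.149
v 1.522 0.502 -3.072
v -1.211 1.656 -1.629
v -0.522 1.941 -1.593
v -0.818 0.639 -1.107
v -0.129 0.924 -1.071
v -0.672 1.207 -0.645
v -0.915 1.835 -0.967
v -0.425 0.745 -1.733
v -0.668 1.373 -2.055
v -0.036 1.378 -1.657
v -0.189 1.663 -0.985
v -1.151 0.917 -1.715
v -1.304 1.202 -1.043
f 2 1 4
f 2 4 3
f 4 1 5
f 4 5 3
f 5 1 6
f 5 6 3
f 6 1 7
f 6 7 3
f 7 1 8
f 7 8 3
f 8 1 9
f 8 9 3
f 9 1 10
f 9 10 3
f 10 1 11
f 10 11 3
f 11 1 12
f 11 12 3
f 12 1 13
f 12 13 3
f 13 1 14
f 13 14 3
f 14 1 15
f 14 15 3
f 15 1 2
f 15 2 3
f 17 19 16
f 20 17 16
f 16 19 18
f 18 20 16
f 17 23 19
f 21 17 20
f 21 23 17
f 19 23 18
f 22 20 18
f 18 23 22
f 22 21 20
f 23 21 22
f 24 35 29
f 24 29 25
f 24 25 31
f 24 31 34
f 24 34 35
f 25 29 33
f 29 35 28
f 35 34 26
f 34 31 30
f 31 25 32
f 27 33 28
f 27 28 26
f 27 26 30
f 27 30 32
f 27 32 33
f 28 33 29
f 26 28 35
f 30 26 34
f 32 30 31
f 33 32 25



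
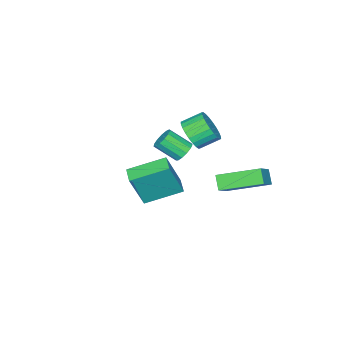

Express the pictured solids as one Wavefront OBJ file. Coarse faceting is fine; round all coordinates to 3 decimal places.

v 3.488 0.297 0.346
v 4.126 0.015 2.102
v 2.273 1.509 0.982
v 2.912 1.227 2.739
v 4.048 0.913 0.241
v 4.687 0.631 1.998
v 2.834 2.125 0.878
v 3.472 1.843 2.634
v -2.428 2.883 -0.504
v -1.387 3.171 0.323
v -2.065 3.328 -1.116
v -1.024 3.617 -0.29
v -1.416 1.143 -1.17
v -0.375 1.432 -0.344
v -1.053 1.589 -1.783
v -0.012 1.877 -0.956
v -2.173 -1.724 -1.304
v -1.753 -1.877 -1.719
v -1.307 -2.849 -0.911
v -1.727 -2.696 -0.496
v -1.607 -1.641 -1.516
v -1.161 -2.613 -0.708
v -1.641 -1.432 -1.246
v -1.195 -2.404 -0.438
v -1.843 -1.315 -0.994
v -1.398 -2.287 -0.186
v -2.15 -1.328 -0.84
v -1.705 -2.3 -0.032
v -2.465 -1.467 -0.834
v -2.019 -2.439 -0.026
v -2.686 -1.688 -0.977
v -2.241 -2.66 -0.169
v -2.745 -1.92 -1.224
v -2.299 -2.892 -0.416
v -2.622 -2.089 -1.496
v -2.176 -3.061 -0.688
v -2.356 -2.143 -1.707
v -1.911 -3.115 -0.899
v -2.032 -2.064 -1.79
v -1.587 -3.036 -0.983
v -1.116 -0.559 1.038
v -0.653 -0.655 1.756
v -1.362 0.002 2.301
v -1.824 0.099 1.582
v -0.507 -0.386 1.62
v -1.216 0.272 2.165
v -0.454 -0.142 1.395
v -1.163 0.516 1.94
v -0.501 0.038 1.116
v -1.21 0.696 1.661
v -0.642 0.127 0.825
v -1.351 0.785 1.37
v -0.855 0.112 0.566
v -1.564 0.77 1.111
v -1.108 -0.005 0.379
v -1.817 0.652 0.924
v -1.362 -0.207 0.292
v -2.071 0.451 0.837
v -1.578 -0.462 0.319
v -2.287 0.195 0.864
v -1.724 -0.732 0.455
v -2.433 -0.074 1
v -1.777 -0.976 0.68
v -2.486 -0.318 1.225
v -1.73 -1.156 0.959
v -2.439 -0.498 1.504
v -1.589 -1.245 1.25
v -2.298 -0.587 1.795
v -1.376 -1.23 1.509
v -2.085 -0.572 2.054
v -1.123 -1.112 1.696
v -1.832 -0.455 2.241
v -0.869 -0.911 1.783
v -1.578 -0.253 2.328
f 2 4 1
f 5 2 1
f 1 4 3
f 3 5 1
f 2 8 4
f 6 2 5
f 6 8 2
f 4 8 3
f 7 5 3
f 3 8 7
f 7 6 5
f 8 6 7
f 10 12 9
f 13 10 9
f 9 12 11
f 11 13 9
f 10 16 12
f 14 10 13
f 14 16 10
f 12 16 11
f 15 13 11
f 11 16 15
f 15 14 13
f 16 14 15
f 18 17 21
f 18 21 19
f 19 21 22
f 19 22 20
f 21 17 23
f 21 23 22
f 22 23 24
f 22 24 20
f 23 17 25
f 23 25 24
f 24 25 26
f 24 26 20
f 25 17 27
f 25 27 26
f 26 27 28
f 26 28 20
f 27 17 29
f 27 29 28
f 28 29 30
f 28 30 20
f 29 17 31
f 29 31 30
f 30 31 32
f 30 32 20
f 31 17 33
f 31 33 32
f 32 33 34
f 32 34 20
f 33 17 35
f 33 35 34
f 34 35 36
f 34 36 20
f 35 17 37
f 35 37 36
f 36 37 38
f 36 38 20
f 37 17 39
f 37 39 38
f 38 39 40
f 38 40 20
f 39 17 18
f 39 18 40
f 40 18 19
f 40 19 20
f 42 41 45
f 42 45 43
f 43 45 46
f 43 46 44
f 45 41 47
f 45 47 46
f 46 47 48
f 46 48 44
f 47 41 49
f 47 49 48
f 48 49 50
f 48 50 44
f 49 41 51
f 49 51 50
f 50 51 52
f 50 52 44
f 51 41 53
f 51 53 52
f 52 53 54
f 52 54 44
f 53 41 55
f 53 55 54
f 54 55 56
f 54 56 44
f 55 41 57
f 55 57 56
f 56 57 58
f 56 58 44
f 57 41 59
f 57 59 58
f 58 59 60
f 58 60 44
f 59 41 61
f 59 61 60
f 60 61 62
f 60 62 44
f 61 41 63
f 61 63 62
f 62 63 64
f 62 64 44
f 63 41 65
f 63 65 64
f 64 65 66
f 64 66 44
f 65 41 67
f 65 67 66
f 66 67 68
f 66 68 44
f 67 41 69
f 67 69 68
f 68 69 70
f 68 70 44
f 69 41 71
f 69 71 70
f 70 71 72
f 70 72 44
f 71 41 73
f 71 73 72
f 72 73 74
f 72 74 44
f 73 41 42
f 73 42 74
f 74 42 43
f 74 43 44



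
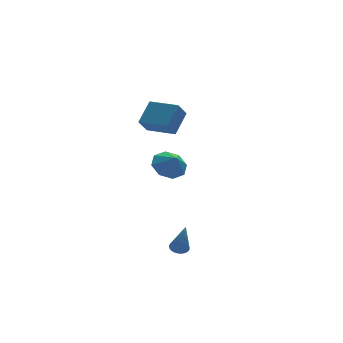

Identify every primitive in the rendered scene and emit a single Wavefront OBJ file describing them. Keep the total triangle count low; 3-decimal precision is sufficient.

v -2.234 -2.412 -4.19
v -1.679 -2.473 -4.238
v -2.146 -3.128 -2.25
v -1.693 -2.268 -4.162
v -1.79 -2.086 -4.09
v -1.954 -1.953 -4.034
v -2.161 -1.89 -4.001
v -2.378 -1.907 -3.997
v -2.574 -2 -4.023
v -2.718 -2.156 -4.074
v -2.789 -2.351 -4.143
v -2.774 -2.556 -4.219
v -2.678 -2.738 -4.29
v -2.514 -2.871 -4.347
v -2.307 -2.934 -4.379
v -2.089 -2.918 -4.383
v -1.894 -2.824 -4.358
v -1.75 -2.668 -4.306
v -0.395 3.962 -1.259
v 0.687 3.981 -1.457
v -0.225 3.278 -0.401
v 0.446 4.588 -0.926
v -0.288 4.828 -0.59
v -1.084 4.561 -0.646
v -1.477 3.942 -1.061
v -1.235 3.336 -1.592
v -0.502 3.096 -1.928
v 0.295 3.363 -1.872
v -1.266 0.681 2.86
v -1.896 0.277 3.759
v -2.392 2.129 2.72
v -3.022 1.726 3.62
v -0.298 1.534 3.92
v -0.928 1.131 4.82
v -1.424 2.983 3.781
v -2.054 2.579 4.68
f 2 1 4
f 2 4 3
f 4 1 5
f 4 5 3
f 5 1 6
f 5 6 3
f 6 1 7
f 6 7 3
f 7 1 8
f 7 8 3
f 8 1 9
f 8 9 3
f 9 1 10
f 9 10 3
f 10 1 11
f 10 11 3
f 11 1 12
f 11 12 3
f 12 1 13
f 12 13 3
f 13 1 14
f 13 14 3
f 14 1 15
f 14 15 3
f 15 1 16
f 15 16 3
f 16 1 17
f 16 17 3
f 17 1 18
f 17 18 3
f 18 1 2
f 18 2 3
f 20 19 22
f 20 22 21
f 22 19 23
f 22 23 21
f 23 19 24
f 23 24 21
f 24 19 25
f 24 25 21
f 25 19 26
f 25 26 21
f 26 19 27
f 26 27 21
f 27 19 28
f 27 28 21
f 28 19 20
f 28 20 21
f 30 32 29
f 33 30 29
f 29 32 31
f 31 33 29
f 30 36 32
f 34 30 33
f 34 36 30
f 32 36 31
f 35 33 31
f 31 36 35
f 35 34 33
f 36 34 35



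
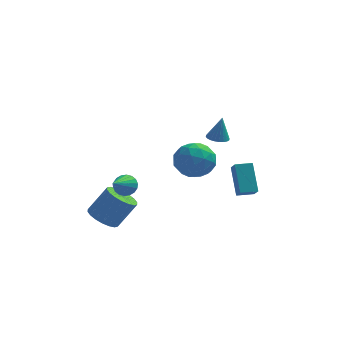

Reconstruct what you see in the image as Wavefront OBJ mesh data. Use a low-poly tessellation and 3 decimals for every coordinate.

v 1.605 1.684 2.922
v 2.126 2.019 2.808
v 1.835 1.816 4.358
v 1.956 2.196 2.818
v 1.733 2.296 2.845
v 1.49 2.302 2.883
v 1.265 2.214 2.928
v 1.091 2.045 2.971
v 0.996 1.821 3.007
v 0.993 1.577 3.03
v 1.084 1.348 3.037
v 1.254 1.171 3.026
v 1.477 1.072 2.999
v 1.72 1.065 2.961
v 1.945 1.153 2.917
v 2.118 1.322 2.873
v 2.214 1.546 2.837
v 2.216 1.791 2.814
v -0.603 4.062 0.599
v 0.573 4.243 0.987
v 0.047 2.677 -0.727
v 1.223 2.858 -0.339
v 0.392 2.308 0.418
v -0.01 3.164 1.237
v 0.63 3.756 -0.977
v 0.228 4.612 -0.158
v 1.335 4.053 0.012
v 1.188 3.158 0.875
v -0.568 3.762 -0.615
v -0.715 2.867 0.248
v -0.072 4.274 0.909
v 0.692 2.646 -0.649
v 0.203 2.323 -0.204
v 0.894 2.429 0.023
v -0.414 3.64 1.057
v 0.277 3.746 1.285
v 0.17 2.609 0.95
v 0.343 3.174 -1.025
v 1.034 3.28 -0.797
v -0.274 4.491 0.237
v 0.417 4.597 0.464
v 0.45 4.311 -0.69
v 1.067 4.269 0.565
v 1.449 3.454 -0.215
v 1.1 3.982 -0.59
v 0.865 4.486 -0.108
v 0.981 3.743 1.071
v 1.362 2.929 0.292
v 0.874 2.606 0.737
v 0.638 3.109 1.219
v 1.428 3.631 0.499
v -0.742 3.991 -0.032
v -0.361 3.177 -0.811
v -0.018 3.811 -0.959
v -0.254 4.314 -0.477
v -0.829 3.466 0.475
v -0.447 2.651 -0.305
v -0.245 2.434 0.368
v -0.48 2.938 0.85
v -0.808 3.289 -0.239
v -2.827 -2.551 1.676
v -2.341 -2.913 1.39
v -3.313 -3.989 2.664
v -2.205 -2.795 1.628
v -2.192 -2.629 1.875
v -2.305 -2.448 2.083
v -2.521 -2.288 2.211
v -2.798 -2.179 2.233
v -3.081 -2.144 2.144
v -3.313 -2.19 1.963
v -3.449 -2.308 1.725
v -3.462 -2.473 1.477
v -3.349 -2.655 1.269
v -3.133 -2.815 1.142
v -2.856 -2.924 1.12
v -2.573 -2.958 1.209
v -4.034 -2.309 -0.963
v -3.371 -2.911 -1.249
v -2.403 -2.533 0.196
v -3.066 -1.931 0.483
v -3.251 -2.55 -1.424
v -2.283 -2.172 0.021
v -3.286 -2.141 -1.507
v -2.318 -1.764 -0.062
v -3.47 -1.766 -1.483
v -2.502 -1.388 -0.037
v -3.765 -1.498 -1.355
v -2.797 -1.12 0.09
v -4.113 -1.391 -1.15
v -3.145 -1.013 0.296
v -4.446 -1.466 -0.907
v -3.478 -1.088 0.538
v -4.697 -1.707 -0.676
v -3.729 -1.329 0.769
v -4.817 -2.068 -0.501
v -3.849 -1.69 0.944
v -4.782 -2.476 -0.418
v -3.814 -2.099 1.027
v -4.598 -2.852 -0.443
v -3.63 -2.474 1.003
v -4.303 -3.12 -0.57
v -3.335 -2.742 0.875
v -3.955 -3.227 -0.776
v -2.987 -2.849 0.67
v -3.622 -3.152 -1.018
v -2.654 -2.774 0.427
v 2.995 -3.787 2.136
v 2.666 -2.63 3.475
v 2.777 -3.146 1.528
v 2.448 -1.989 2.867
v 3.872 -3.511 2.113
v 3.543 -2.354 3.452
v 3.654 -2.87 1.505
v 3.325 -1.713 2.844
f 2 1 4
f 2 4 3
f 4 1 5
f 4 5 3
f 5 1 6
f 5 6 3
f 6 1 7
f 6 7 3
f 7 1 8
f 7 8 3
f 8 1 9
f 8 9 3
f 9 1 10
f 9 10 3
f 10 1 11
f 10 11 3
f 11 1 12
f 11 12 3
f 12 1 13
f 12 13 3
f 13 1 14
f 13 14 3
f 14 1 15
f 14 15 3
f 15 1 16
f 15 16 3
f 16 1 17
f 16 17 3
f 17 1 18
f 17 18 3
f 18 1 2
f 18 2 3
f 19 56 35
f 56 30 59
f 35 59 24
f 56 59 35
f 19 35 31
f 35 24 36
f 31 36 20
f 35 36 31
f 19 31 40
f 31 20 41
f 40 41 26
f 31 41 40
f 19 40 52
f 40 26 55
f 52 55 29
f 40 55 52
f 19 52 56
f 52 29 60
f 56 60 30
f 52 60 56
f 20 36 47
f 36 24 50
f 47 50 28
f 36 50 47
f 24 59 37
f 59 30 58
f 37 58 23
f 59 58 37
f 30 60 57
f 60 29 53
f 57 53 21
f 60 53 57
f 29 55 54
f 55 26 42
f 54 42 25
f 55 42 54
f 26 41 46
f 41 20 43
f 46 43 27
f 41 43 46
f 22 48 34
f 48 28 49
f 34 49 23
f 48 49 34
f 22 34 32
f 34 23 33
f 32 33 21
f 34 33 32
f 22 32 39
f 32 21 38
f 39 38 25
f 32 38 39
f 22 39 44
f 39 25 45
f 44 45 27
f 39 45 44
f 22 44 48
f 44 27 51
f 48 51 28
f 44 51 48
f 23 49 37
f 49 28 50
f 37 50 24
f 49 50 37
f 21 33 57
f 33 23 58
f 57 58 30
f 33 58 57
f 25 38 54
f 38 21 53
f 54 53 29
f 38 53 54
f 27 45 46
f 45 25 42
f 46 42 26
f 45 42 46
f 28 51 47
f 51 27 43
f 47 43 20
f 51 43 47
f 62 61 64
f 62 64 63
f 64 61 65
f 64 65 63
f 65 61 66
f 65 66 63
f 66 61 67
f 66 67 63
f 67 61 68
f 67 68 63
f 68 61 69
f 68 69 63
f 69 61 70
f 69 70 63
f 70 61 71
f 70 71 63
f 71 61 72
f 71 72 63
f 72 61 73
f 72 73 63
f 73 61 74
f 73 74 63
f 74 61 75
f 74 75 63
f 75 61 76
f 75 76 63
f 76 61 62
f 76 62 63
f 78 77 81
f 78 81 79
f 79 81 82
f 79 82 80
f 81 77 83
f 81 83 82
f 82 83 84
f 82 84 80
f 83 77 85
f 83 85 84
f 84 85 86
f 84 86 80
f 85 77 87
f 85 87 86
f 86 87 88
f 86 88 80
f 87 77 89
f 87 89 88
f 88 89 90
f 88 90 80
f 89 77 91
f 89 91 90
f 90 91 92
f 90 92 80
f 91 77 93
f 91 93 92
f 92 93 94
f 92 94 80
f 93 77 95
f 93 95 94
f 94 95 96
f 94 96 80
f 95 77 97
f 95 97 96
f 96 97 98
f 96 98 80
f 97 77 99
f 97 99 98
f 98 99 100
f 98 100 80
f 99 77 101
f 99 101 100
f 100 101 102
f 100 102 80
f 101 77 103
f 101 103 102
f 102 103 104
f 102 104 80
f 103 77 105
f 103 105 104
f 104 105 106
f 104 106 80
f 105 77 78
f 105 78 106
f 106 78 79
f 106 79 80
f 108 110 107
f 111 108 107
f 107 110 109
f 109 111 107
f 108 114 110
f 112 108 111
f 112 114 108
f 110 114 109
f 113 111 109
f 109 114 113
f 113 112 111
f 114 112 113



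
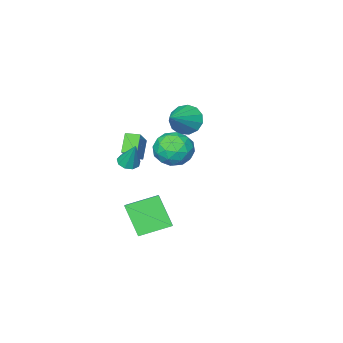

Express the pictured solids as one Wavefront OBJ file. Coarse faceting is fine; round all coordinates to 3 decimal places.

v -2.326 -2.146 1.553
v -1.813 -3.02 1.277
v -0.614 -1.474 2.607
v -1.708 -2.623 0.852
v -1.798 -2.075 0.649
v -2.056 -1.549 0.733
v -2.4 -1.213 1.078
v -2.721 -1.173 1.574
v -2.916 -1.443 2.063
v -2.924 -1.935 2.391
v -2.742 -2.495 2.452
v -2.428 -2.944 2.229
v -2.082 -3.14 1.791
v 3.493 0.218 1.428
v 4.014 0.548 1.257
v 3.547 0.922 2.952
v 3.654 0.779 1.163
v 3.218 0.747 1.194
v 2.911 0.468 1.333
v 2.876 0.072 1.517
v 3.13 -0.255 1.659
v 3.553 -0.361 1.693
v 3.948 -0.196 1.602
v 4.13 0.163 1.43
v 0.933 -1.845 -0.295
v 0.264 -2.37 0.714
v 2.201 -0.762 1.109
v 1.533 -1.288 2.118
v 1.467 -2.492 -0.278
v 0.799 -3.018 0.731
v 2.736 -1.41 1.126
v 2.067 -1.935 2.135
v 2.871 4.341 3.738
v 3.816 3.714 3.968
v 2.004 2.806 3.112
v 2.949 2.179 3.342
v 2.32 2.616 4.209
v 2.856 3.565 4.595
v 2.964 2.955 2.485
v 3.5 3.904 2.871
v 3.873 2.857 3.193
v 3.475 2.648 4.259
v 2.345 3.872 2.821
v 1.947 3.663 3.887
v 3.42 4.163 3.908
v 2.4 2.357 3.172
v 2.031 2.614 3.682
v 2.586 2.246 3.817
v 2.856 4.075 4.277
v 3.411 3.707 4.412
v 2.531 3.061 4.553
v 2.409 2.813 2.668
v 2.964 2.445 2.803
v 3.234 4.274 3.263
v 3.789 3.906 3.398
v 3.289 3.459 2.527
v 4.009 3.291 3.587
v 3.499 2.388 3.22
v 3.508 2.844 2.716
v 3.823 3.402 2.943
v 3.775 3.168 4.214
v 3.265 2.265 3.846
v 2.895 2.522 4.356
v 3.21 3.08 4.583
v 3.808 2.664 3.759
v 2.555 4.255 3.234
v 2.045 3.352 2.866
v 2.61 3.44 2.497
v 2.925 3.998 2.724
v 2.321 4.132 3.86
v 1.811 3.229 3.493
v 1.997 3.118 4.137
v 2.312 3.676 4.364
v 2.012 3.856 3.321
v 1.433 1.333 -3.787
v 1.386 0.081 -2.04
v 1.889 1.91 -3.36
v 1.841 0.658 -1.614
v 3.079 0.462 -4.366
v 3.031 -0.79 -2.62
v 3.534 1.039 -3.94
v 3.487 -0.213 -2.193
f 2 1 4
f 2 4 3
f 4 1 5
f 4 5 3
f 5 1 6
f 5 6 3
f 6 1 7
f 6 7 3
f 7 1 8
f 7 8 3
f 8 1 9
f 8 9 3
f 9 1 10
f 9 10 3
f 10 1 11
f 10 11 3
f 11 1 12
f 11 12 3
f 12 1 13
f 12 13 3
f 13 1 2
f 13 2 3
f 15 14 17
f 15 17 16
f 17 14 18
f 17 18 16
f 18 14 19
f 18 19 16
f 19 14 20
f 19 20 16
f 20 14 21
f 20 21 16
f 21 14 22
f 21 22 16
f 22 14 23
f 22 23 16
f 23 14 24
f 23 24 16
f 24 14 15
f 24 15 16
f 26 28 25
f 29 26 25
f 25 28 27
f 27 29 25
f 26 32 28
f 30 26 29
f 30 32 26
f 28 32 27
f 31 29 27
f 27 32 31
f 31 30 29
f 32 30 31
f 33 70 49
f 70 44 73
f 49 73 38
f 70 73 49
f 33 49 45
f 49 38 50
f 45 50 34
f 49 50 45
f 33 45 54
f 45 34 55
f 54 55 40
f 45 55 54
f 33 54 66
f 54 40 69
f 66 69 43
f 54 69 66
f 33 66 70
f 66 43 74
f 70 74 44
f 66 74 70
f 34 50 61
f 50 38 64
f 61 64 42
f 50 64 61
f 38 73 51
f 73 44 72
f 51 72 37
f 73 72 51
f 44 74 71
f 74 43 67
f 71 67 35
f 74 67 71
f 43 69 68
f 69 40 56
f 68 56 39
f 69 56 68
f 40 55 60
f 55 34 57
f 60 57 41
f 55 57 60
f 36 62 48
f 62 42 63
f 48 63 37
f 62 63 48
f 36 48 46
f 48 37 47
f 46 47 35
f 48 47 46
f 36 46 53
f 46 35 52
f 53 52 39
f 46 52 53
f 36 53 58
f 53 39 59
f 58 59 41
f 53 59 58
f 36 58 62
f 58 41 65
f 62 65 42
f 58 65 62
f 37 63 51
f 63 42 64
f 51 64 38
f 63 64 51
f 35 47 71
f 47 37 72
f 71 72 44
f 47 72 71
f 39 52 68
f 52 35 67
f 68 67 43
f 52 67 68
f 41 59 60
f 59 39 56
f 60 56 40
f 59 56 60
f 42 65 61
f 65 41 57
f 61 57 34
f 65 57 61
f 76 78 75
f 79 76 75
f 75 78 77
f 77 79 75
f 76 82 78
f 80 76 79
f 80 82 76
f 78 82 77
f 81 79 77
f 77 82 81
f 81 80 79
f 82 80 81



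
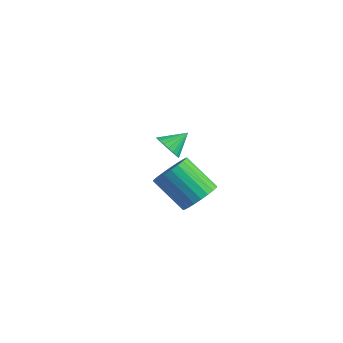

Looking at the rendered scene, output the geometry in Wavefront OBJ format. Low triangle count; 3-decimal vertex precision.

v -1.38 -4.185 2.929
v -1.152 -3.877 2.368
v -1.1 -3.295 3.531
v -1.422 -3.796 2.373
v -1.686 -3.782 2.475
v -1.896 -3.837 2.655
v -2.018 -3.953 2.883
v -2.029 -4.109 3.119
v -1.928 -4.278 3.322
v -1.732 -4.431 3.457
v -1.475 -4.541 3.501
v -1.202 -4.59 3.446
v -0.96 -4.569 3.302
v -0.79 -4.481 3.093
v -0.723 -4.342 2.856
v -0.769 -4.176 2.632
v -0.92 -4.012 2.459
v -2.862 -0.672 -2.771
v -2.211 -0.877 -2.096
v -3.687 -1.213 -0.774
v -4.338 -1.008 -1.449
v -2.252 -0.508 -2.048
v -3.729 -0.844 -0.726
v -2.386 -0.163 -2.11
v -3.863 -0.5 -0.788
v -2.592 0.103 -2.273
v -4.069 -0.233 -0.951
v -2.84 0.252 -2.511
v -4.316 -0.084 -1.19
v -3.091 0.26 -2.789
v -4.567 -0.076 -1.468
v -3.307 0.126 -3.065
v -4.783 -0.21 -1.743
v -3.455 -0.129 -3.295
v -4.931 -0.465 -1.974
v -3.513 -0.467 -3.446
v -4.989 -0.803 -2.124
v -3.471 -0.836 -3.494
v -4.948 -1.172 -2.172
v -3.337 -1.18 -3.432
v -4.814 -1.517 -2.11
v -3.131 -1.447 -3.269
v -4.608 -1.783 -1.947
v -2.884 -1.596 -3.03
v -4.36 -1.932 -1.709
v -2.633 -1.604 -2.752
v -4.109 -1.94 -1.431
v -2.417 -1.47 -2.477
v -3.893 -1.806 -1.155
v -2.269 -1.215 -2.246
v -3.745 -1.551 -0.925
f 2 1 4
f 2 4 3
f 4 1 5
f 4 5 3
f 5 1 6
f 5 6 3
f 6 1 7
f 6 7 3
f 7 1 8
f 7 8 3
f 8 1 9
f 8 9 3
f 9 1 10
f 9 10 3
f 10 1 11
f 10 11 3
f 11 1 12
f 11 12 3
f 12 1 13
f 12 13 3
f 13 1 14
f 13 14 3
f 14 1 15
f 14 15 3
f 15 1 16
f 15 16 3
f 16 1 17
f 16 17 3
f 17 1 2
f 17 2 3
f 19 18 22
f 19 22 20
f 20 22 23
f 20 23 21
f 22 18 24
f 22 24 23
f 23 24 25
f 23 25 21
f 24 18 26
f 24 26 25
f 25 26 27
f 25 27 21
f 26 18 28
f 26 28 27
f 27 28 29
f 27 29 21
f 28 18 30
f 28 30 29
f 29 30 31
f 29 31 21
f 30 18 32
f 30 32 31
f 31 32 33
f 31 33 21
f 32 18 34
f 32 34 33
f 33 34 35
f 33 35 21
f 34 18 36
f 34 36 35
f 35 36 37
f 35 37 21
f 36 18 38
f 36 38 37
f 37 38 39
f 37 39 21
f 38 18 40
f 38 40 39
f 39 40 41
f 39 41 21
f 40 18 42
f 40 42 41
f 41 42 43
f 41 43 21
f 42 18 44
f 42 44 43
f 43 44 45
f 43 45 21
f 44 18 46
f 44 46 45
f 45 46 47
f 45 47 21
f 46 18 48
f 46 48 47
f 47 48 49
f 47 49 21
f 48 18 50
f 48 50 49
f 49 50 51
f 49 51 21
f 50 18 19
f 50 19 51
f 51 19 20
f 51 20 21



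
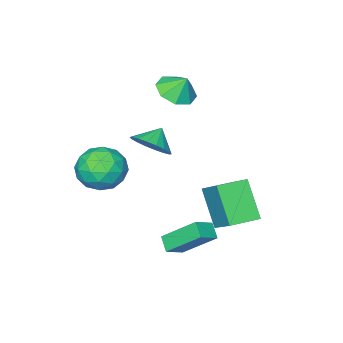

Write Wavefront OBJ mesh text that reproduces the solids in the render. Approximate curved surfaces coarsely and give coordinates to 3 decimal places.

v 1.64 2.04 -2.829
v 1.372 1.441 -2.354
v 0.953 3.372 -1.535
v 0.685 2.773 -1.06
v 2.535 2.027 -2.34
v 2.267 1.428 -1.865
v 1.848 3.359 -1.046
v 1.58 2.76 -0.571
v 0.929 -0.728 2.001
v 1.56 -1.16 2.598
v 0.171 -0.872 2.699
v 1.587 -0.745 2.713
v 1.484 -0.326 2.687
v 1.271 0.012 2.526
v 0.991 0.204 2.26
v 0.698 0.212 1.943
v 0.45 0.033 1.638
v 0.298 -0.297 1.404
v 0.271 -0.712 1.289
v 0.374 -1.13 1.315
v 0.587 -1.469 1.477
v 0.867 -1.661 1.743
v 1.16 -1.669 2.06
v 1.408 -1.49 2.365
v 1.302 -1.888 0.784
v 2.018 -1.21 0.102
v 2.662 -3.27 0.838
v 3.378 -2.592 0.156
v 3.138 -2.264 1.283
v 2.298 -1.41 1.25
v 2.382 -3.07 -0.31
v 1.542 -2.216 -0.343
v 2.685 -1.941 -0.575
v 3.153 -1.443 0.41
v 1.527 -3.037 0.53
v 1.995 -2.539 1.515
v 1.541 -1.428 0.438
v 3.139 -3.052 0.502
v 2.999 -2.859 1.165
v 3.419 -2.461 0.763
v 1.705 -1.545 1.113
v 2.126 -1.147 0.712
v 2.785 -1.766 1.406
v 2.554 -3.333 0.228
v 2.975 -2.935 -0.173
v 1.261 -2.019 0.177
v 1.681 -1.621 -0.225
v 1.895 -2.714 -0.466
v 2.353 -1.459 -0.361
v 3.153 -2.272 -0.329
v 2.568 -2.553 -0.602
v 2.074 -2.051 -0.622
v 2.628 -1.166 0.218
v 3.428 -1.978 0.25
v 3.287 -1.785 0.913
v 2.793 -1.283 0.893
v 3.02 -1.596 -0.179
v 1.252 -2.502 0.69
v 2.052 -3.314 0.722
v 1.887 -3.197 0.047
v 1.393 -2.695 0.027
v 1.527 -2.208 1.269
v 2.327 -3.021 1.301
v 2.606 -2.429 1.562
v 2.112 -1.927 1.542
v 1.66 -2.884 1.119
v -2.337 -2.769 3.097
v -1.357 -2.664 3.191
v -2.483 -2.231 4.023
v -1.674 -2.092 2.809
v -2.38 -1.916 2.596
v -3.06 -2.24 2.676
v -3.317 -2.873 3.003
v -3 -3.445 3.386
v -2.294 -3.621 3.599
v -1.614 -3.298 3.518
v -2.335 0.774 -1.008
v -1.897 2.142 0.093
v -1.957 1.987 -2.667
v -1.519 3.356 -1.566
v -0.981 0.344 -1.014
v -0.543 1.713 0.087
v -0.603 1.558 -2.673
v -0.165 2.926 -1.572
f 2 4 1
f 5 2 1
f 1 4 3
f 3 5 1
f 2 8 4
f 6 2 5
f 6 8 2
f 4 8 3
f 7 5 3
f 3 8 7
f 7 6 5
f 8 6 7
f 10 9 12
f 10 12 11
f 12 9 13
f 12 13 11
f 13 9 14
f 13 14 11
f 14 9 15
f 14 15 11
f 15 9 16
f 15 16 11
f 16 9 17
f 16 17 11
f 17 9 18
f 17 18 11
f 18 9 19
f 18 19 11
f 19 9 20
f 19 20 11
f 20 9 21
f 20 21 11
f 21 9 22
f 21 22 11
f 22 9 23
f 22 23 11
f 23 9 24
f 23 24 11
f 24 9 10
f 24 10 11
f 25 62 41
f 62 36 65
f 41 65 30
f 62 65 41
f 25 41 37
f 41 30 42
f 37 42 26
f 41 42 37
f 25 37 46
f 37 26 47
f 46 47 32
f 37 47 46
f 25 46 58
f 46 32 61
f 58 61 35
f 46 61 58
f 25 58 62
f 58 35 66
f 62 66 36
f 58 66 62
f 26 42 53
f 42 30 56
f 53 56 34
f 42 56 53
f 30 65 43
f 65 36 64
f 43 64 29
f 65 64 43
f 36 66 63
f 66 35 59
f 63 59 27
f 66 59 63
f 35 61 60
f 61 32 48
f 60 48 31
f 61 48 60
f 32 47 52
f 47 26 49
f 52 49 33
f 47 49 52
f 28 54 40
f 54 34 55
f 40 55 29
f 54 55 40
f 28 40 38
f 40 29 39
f 38 39 27
f 40 39 38
f 28 38 45
f 38 27 44
f 45 44 31
f 38 44 45
f 28 45 50
f 45 31 51
f 50 51 33
f 45 51 50
f 28 50 54
f 50 33 57
f 54 57 34
f 50 57 54
f 29 55 43
f 55 34 56
f 43 56 30
f 55 56 43
f 27 39 63
f 39 29 64
f 63 64 36
f 39 64 63
f 31 44 60
f 44 27 59
f 60 59 35
f 44 59 60
f 33 51 52
f 51 31 48
f 52 48 32
f 51 48 52
f 34 57 53
f 57 33 49
f 53 49 26
f 57 49 53
f 68 67 70
f 68 70 69
f 70 67 71
f 70 71 69
f 71 67 72
f 71 72 69
f 72 67 73
f 72 73 69
f 73 67 74
f 73 74 69
f 74 67 75
f 74 75 69
f 75 67 76
f 75 76 69
f 76 67 68
f 76 68 69
f 78 80 77
f 81 78 77
f 77 80 79
f 79 81 77
f 78 84 80
f 82 78 81
f 82 84 78
f 80 84 79
f 83 81 79
f 79 84 83
f 83 82 81
f 84 82 83



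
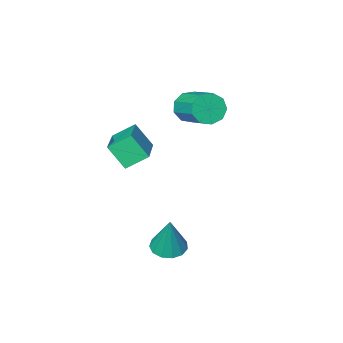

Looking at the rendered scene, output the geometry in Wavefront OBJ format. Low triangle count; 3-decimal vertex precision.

v -3.362 -2.11 0.215
v -2.829 -1.958 -0.291
v -2.666 -0.499 0.32
v -3.198 -0.65 0.825
v -3.289 -1.828 -0.477
v -3.126 -0.369 0.134
v -3.784 -1.831 -0.339
v -3.62 -0.372 0.272
v -4.08 -1.963 0.058
v -3.917 -0.504 0.668
v -4.041 -2.165 0.528
v -3.877 -0.706 1.139
v -3.683 -2.34 0.852
v -3.52 -0.881 1.462
v -3.176 -2.408 0.877
v -3.012 -0.949 1.488
v -2.755 -2.336 0.593
v -2.591 -0.877 1.203
v -2.618 -2.158 0.131
v -2.455 -0.699 0.742
v 0.742 2.512 -3.571
v 1.337 2.163 -3.562
v 0.998 2.988 -1.969
v 1.423 2.522 -3.682
v 1.293 2.878 -3.767
v 0.988 3.118 -3.79
v 0.605 3.166 -3.743
v 0.265 3.006 -3.641
v 0.078 2.689 -3.517
v 0.101 2.316 -3.41
v 0.327 2.005 -3.354
v 0.686 1.855 -3.367
v 1.062 1.914 -3.444
v -0.252 0.013 0.121
v 0.118 -0.578 1.048
v 0.929 1.567 0.64
v 1.299 0.977 1.567
v 0.501 -0.377 -0.427
v 0.871 -0.967 0.5
v 1.682 1.178 0.092
v 2.052 0.587 1.019
f 2 1 5
f 2 5 3
f 3 5 6
f 3 6 4
f 5 1 7
f 5 7 6
f 6 7 8
f 6 8 4
f 7 1 9
f 7 9 8
f 8 9 10
f 8 10 4
f 9 1 11
f 9 11 10
f 10 11 12
f 10 12 4
f 11 1 13
f 11 13 12
f 12 13 14
f 12 14 4
f 13 1 15
f 13 15 14
f 14 15 16
f 14 16 4
f 15 1 17
f 15 17 16
f 16 17 18
f 16 18 4
f 17 1 19
f 17 19 18
f 18 19 20
f 18 20 4
f 19 1 2
f 19 2 20
f 20 2 3
f 20 3 4
f 22 21 24
f 22 24 23
f 24 21 25
f 24 25 23
f 25 21 26
f 25 26 23
f 26 21 27
f 26 27 23
f 27 21 28
f 27 28 23
f 28 21 29
f 28 29 23
f 29 21 30
f 29 30 23
f 30 21 31
f 30 31 23
f 31 21 32
f 31 32 23
f 32 21 33
f 32 33 23
f 33 21 22
f 33 22 23
f 35 37 34
f 38 35 34
f 34 37 36
f 36 38 34
f 35 41 37
f 39 35 38
f 39 41 35
f 37 41 36
f 40 38 36
f 36 41 40
f 40 39 38
f 41 39 40



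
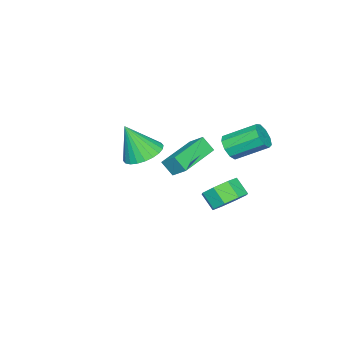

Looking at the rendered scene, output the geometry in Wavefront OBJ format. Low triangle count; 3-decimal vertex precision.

v -0.321 -1.148 -0.455
v 0.51 -0.495 -0.373
v 0.101 -1.912 1.355
v 0.21 -0.265 -0.206
v -0.171 -0.169 -0.077
v -0.575 -0.222 -0.005
v -0.94 -0.416 -0.002
v -1.211 -0.722 -0.068
v -1.346 -1.092 -0.193
v -1.325 -1.471 -0.358
v -1.151 -1.8 -0.538
v -0.851 -2.031 -0.705
v -0.47 -2.126 -0.834
v -0.066 -2.073 -0.905
v 0.299 -1.879 -0.908
v 0.57 -1.573 -0.842
v 0.705 -1.203 -0.717
v 0.684 -0.824 -0.552
v -2.059 2.526 0.209
v -1.375 2.658 0.486
v -2.036 4.107 1.428
v -2.721 3.974 1.151
v -1.439 2.915 0.046
v -2.1 4.363 0.988
v -1.794 2.989 -0.317
v -2.455 4.438 0.625
v -2.272 2.847 -0.434
v -2.933 4.296 0.508
v -2.651 2.554 -0.251
v -3.313 4.003 0.691
v -2.754 2.248 0.148
v -3.415 3.697 1.09
v -2.531 2.072 0.576
v -3.192 3.521 1.518
v -2.088 2.108 0.831
v -2.749 3.557 1.773
v -1.631 2.34 0.796
v -2.292 3.788 1.738
v 2.06 2.875 2.806
v 2.173 3.618 3.403
v 2.015 3.429 2.124
v 2.127 4.172 2.721
v 4.213 2.748 2.559
v 4.325 3.491 3.156
v 4.167 3.302 1.877
v 4.28 4.045 2.474
v -1.609 2.88 -3.193
v -1.163 2.186 -3.759
v -1.366 1.447 -3.013
v -1.811 2.14 -2.447
v -0.675 2.533 -3.283
v -0.878 1.794 -2.537
v -0.734 3.083 -2.754
v -0.936 2.344 -2.008
v -1.305 3.514 -2.482
v -1.507 2.774 -1.736
v -2.054 3.573 -2.627
v -2.257 2.834 -1.881
v -2.542 3.226 -3.103
v -2.745 2.487 -2.357
v -2.484 2.676 -3.632
v -2.686 1.937 -2.886
v -1.913 2.246 -3.904
v -2.115 1.506 -3.158
f 2 1 4
f 2 4 3
f 4 1 5
f 4 5 3
f 5 1 6
f 5 6 3
f 6 1 7
f 6 7 3
f 7 1 8
f 7 8 3
f 8 1 9
f 8 9 3
f 9 1 10
f 9 10 3
f 10 1 11
f 10 11 3
f 11 1 12
f 11 12 3
f 12 1 13
f 12 13 3
f 13 1 14
f 13 14 3
f 14 1 15
f 14 15 3
f 15 1 16
f 15 16 3
f 16 1 17
f 16 17 3
f 17 1 18
f 17 18 3
f 18 1 2
f 18 2 3
f 20 19 23
f 20 23 21
f 21 23 24
f 21 24 22
f 23 19 25
f 23 25 24
f 24 25 26
f 24 26 22
f 25 19 27
f 25 27 26
f 26 27 28
f 26 28 22
f 27 19 29
f 27 29 28
f 28 29 30
f 28 30 22
f 29 19 31
f 29 31 30
f 30 31 32
f 30 32 22
f 31 19 33
f 31 33 32
f 32 33 34
f 32 34 22
f 33 19 35
f 33 35 34
f 34 35 36
f 34 36 22
f 35 19 37
f 35 37 36
f 36 37 38
f 36 38 22
f 37 19 20
f 37 20 38
f 38 20 21
f 38 21 22
f 40 42 39
f 43 40 39
f 39 42 41
f 41 43 39
f 40 46 42
f 44 40 43
f 44 46 40
f 42 46 41
f 45 43 41
f 41 46 45
f 45 44 43
f 46 44 45
f 48 47 51
f 48 51 49
f 49 51 52
f 49 52 50
f 51 47 53
f 51 53 52
f 52 53 54
f 52 54 50
f 53 47 55
f 53 55 54
f 54 55 56
f 54 56 50
f 55 47 57
f 55 57 56
f 56 57 58
f 56 58 50
f 57 47 59
f 57 59 58
f 58 59 60
f 58 60 50
f 59 47 61
f 59 61 60
f 60 61 62
f 60 62 50
f 61 47 63
f 61 63 62
f 62 63 64
f 62 64 50
f 63 47 48
f 63 48 64
f 64 48 49
f 64 49 50



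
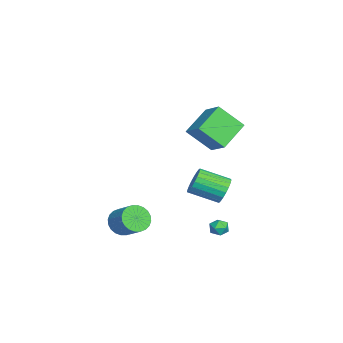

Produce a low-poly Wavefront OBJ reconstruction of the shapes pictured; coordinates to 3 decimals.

v -0.333 -2.764 -3.798
v 0.237 -3.566 -3.691
v 1.283 -2.698 -2.756
v 0.713 -1.896 -2.862
v 0.389 -3.407 -4.009
v 1.435 -2.54 -3.073
v 0.431 -3.151 -4.294
v 1.478 -2.283 -3.359
v 0.357 -2.835 -4.504
v 1.403 -1.967 -3.568
v 0.178 -2.508 -4.606
v 1.224 -1.641 -3.671
v -0.079 -2.221 -4.586
v 0.967 -1.353 -3.65
v -0.375 -2.016 -4.445
v 0.671 -1.148 -3.509
v -0.664 -1.925 -4.206
v 0.382 -1.057 -3.27
v -0.903 -1.962 -3.904
v 0.143 -1.094 -2.969
v -1.055 -2.12 -3.587
v -0.009 -1.253 -2.651
v -1.098 -2.377 -3.301
v -0.051 -1.509 -2.366
v -1.023 -2.693 -3.092
v 0.023 -1.825 -2.156
v -0.844 -3.019 -2.989
v 0.202 -2.152 -2.054
v -0.587 -3.307 -3.01
v 0.459 -2.439 -2.074
v -0.291 -3.512 -3.151
v 0.755 -2.644 -2.215
v -0.002 -3.603 -3.39
v 1.044 -2.735 -2.454
v 0.612 3.456 -3.972
v 0.993 3.298 -3.453
v 0.127 2.502 -3.907
v 0.508 2.344 -3.388
v 0.045 2.814 -3.328
v 0.344 3.403 -3.368
v 0.776 2.397 -3.992
v 1.075 2.986 -4.032
v 1.094 2.644 -3.466
v 0.642 2.901 -3.055
v 0.478 2.899 -4.305
v 0.026 3.156 -3.894
v -3.152 3.256 -2.675
v -2.472 3.475 -2.005
v -2.648 1.603 -1.214
v -3.328 1.384 -1.885
v -2.816 3.587 -1.817
v -2.992 1.715 -1.026
v -3.217 3.642 -1.777
v -3.394 1.77 -0.986
v -3.608 3.63 -1.893
v -3.785 1.758 -1.102
v -3.92 3.553 -2.144
v -4.096 1.681 -1.353
v -4.098 3.425 -2.487
v -4.275 1.553 -1.696
v -4.114 3.268 -2.863
v -4.29 1.396 -2.072
v -3.962 3.108 -3.206
v -4.139 1.236 -2.415
v -3.671 2.975 -3.457
v -3.848 1.103 -2.667
v -3.29 2.89 -3.574
v -3.466 1.017 -2.783
v -2.885 2.868 -3.535
v -3.061 0.996 -2.744
v -2.526 2.913 -3.347
v -2.703 1.041 -2.556
v -2.275 3.018 -3.043
v -2.452 1.146 -2.253
v -2.176 3.164 -2.676
v -2.353 1.292 -1.885
v -2.246 3.326 -2.309
v -2.422 1.453 -1.518
v -1.253 2.428 1.83
v -1.357 0.926 3.294
v -2.745 3.579 2.905
v -2.849 2.077 4.369
v -0.051 3.183 2.691
v -0.155 1.681 4.155
v -1.543 4.334 3.766
v -1.647 2.832 5.23
f 2 1 5
f 2 5 3
f 3 5 6
f 3 6 4
f 5 1 7
f 5 7 6
f 6 7 8
f 6 8 4
f 7 1 9
f 7 9 8
f 8 9 10
f 8 10 4
f 9 1 11
f 9 11 10
f 10 11 12
f 10 12 4
f 11 1 13
f 11 13 12
f 12 13 14
f 12 14 4
f 13 1 15
f 13 15 14
f 14 15 16
f 14 16 4
f 15 1 17
f 15 17 16
f 16 17 18
f 16 18 4
f 17 1 19
f 17 19 18
f 18 19 20
f 18 20 4
f 19 1 21
f 19 21 20
f 20 21 22
f 20 22 4
f 21 1 23
f 21 23 22
f 22 23 24
f 22 24 4
f 23 1 25
f 23 25 24
f 24 25 26
f 24 26 4
f 25 1 27
f 25 27 26
f 26 27 28
f 26 28 4
f 27 1 29
f 27 29 28
f 28 29 30
f 28 30 4
f 29 1 31
f 29 31 30
f 30 31 32
f 30 32 4
f 31 1 33
f 31 33 32
f 32 33 34
f 32 34 4
f 33 1 2
f 33 2 34
f 34 2 3
f 34 3 4
f 35 46 40
f 35 40 36
f 35 36 42
f 35 42 45
f 35 45 46
f 36 40 44
f 40 46 39
f 46 45 37
f 45 42 41
f 42 36 43
f 38 44 39
f 38 39 37
f 38 37 41
f 38 41 43
f 38 43 44
f 39 44 40
f 37 39 46
f 41 37 45
f 43 41 42
f 44 43 36
f 48 47 51
f 48 51 49
f 49 51 52
f 49 52 50
f 51 47 53
f 51 53 52
f 52 53 54
f 52 54 50
f 53 47 55
f 53 55 54
f 54 55 56
f 54 56 50
f 55 47 57
f 55 57 56
f 56 57 58
f 56 58 50
f 57 47 59
f 57 59 58
f 58 59 60
f 58 60 50
f 59 47 61
f 59 61 60
f 60 61 62
f 60 62 50
f 61 47 63
f 61 63 62
f 62 63 64
f 62 64 50
f 63 47 65
f 63 65 64
f 64 65 66
f 64 66 50
f 65 47 67
f 65 67 66
f 66 67 68
f 66 68 50
f 67 47 69
f 67 69 68
f 68 69 70
f 68 70 50
f 69 47 71
f 69 71 70
f 70 71 72
f 70 72 50
f 71 47 73
f 71 73 72
f 72 73 74
f 72 74 50
f 73 47 75
f 73 75 74
f 74 75 76
f 74 76 50
f 75 47 77
f 75 77 76
f 76 77 78
f 76 78 50
f 77 47 48
f 77 48 78
f 78 48 49
f 78 49 50
f 80 82 79
f 83 80 79
f 79 82 81
f 81 83 79
f 80 86 82
f 84 80 83
f 84 86 80
f 82 86 81
f 85 83 81
f 81 86 85
f 85 84 83
f 86 84 85

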